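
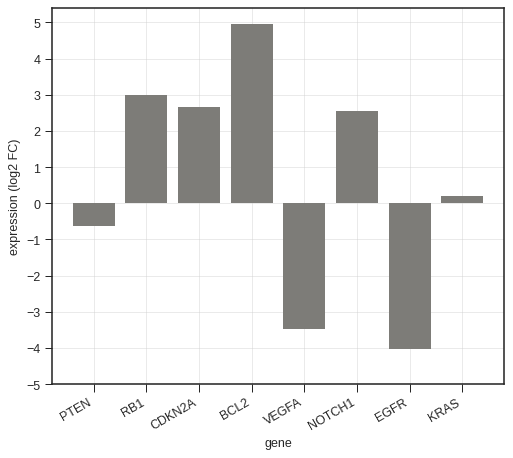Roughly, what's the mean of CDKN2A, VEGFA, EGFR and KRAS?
≈ -1

(3 + -3 + -4 + 0) / 4 ≈ -1.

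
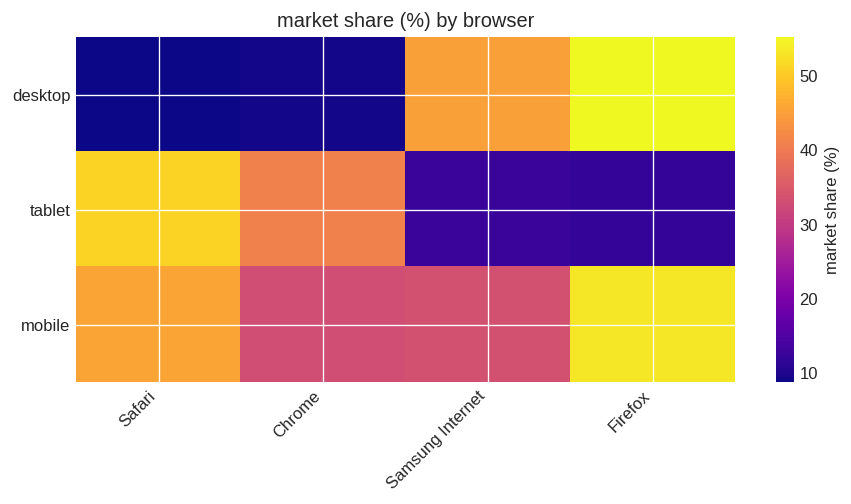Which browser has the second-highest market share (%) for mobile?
Top 3 for mobile: Firefox ≈ 55, Safari ≈ 45, Samsung Internet ≈ 35.

Safari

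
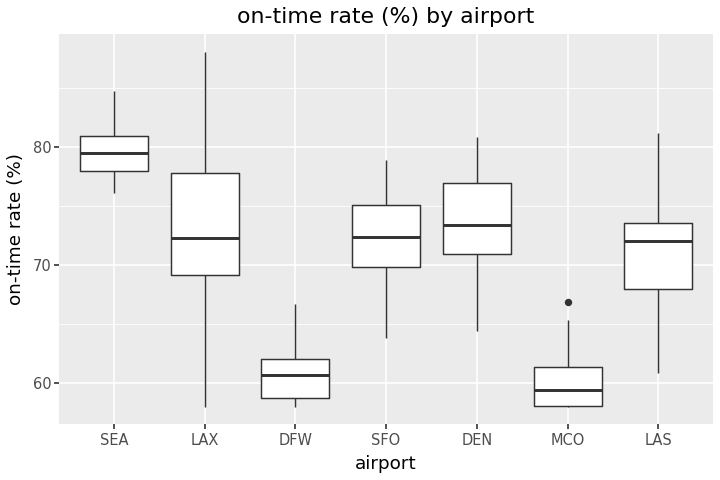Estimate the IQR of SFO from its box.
≈ 6

Q3 ≈ 76, Q1 ≈ 70; IQR ≈ 6.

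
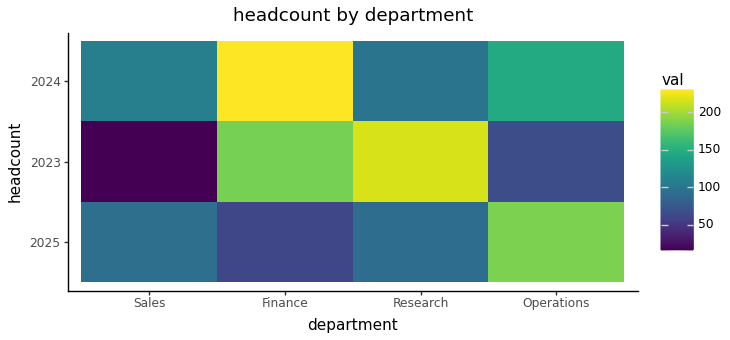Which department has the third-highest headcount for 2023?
Top 4 for 2023: Research ≈ 220, Finance ≈ 180, Operations ≈ 60, Sales ≈ 20.

Operations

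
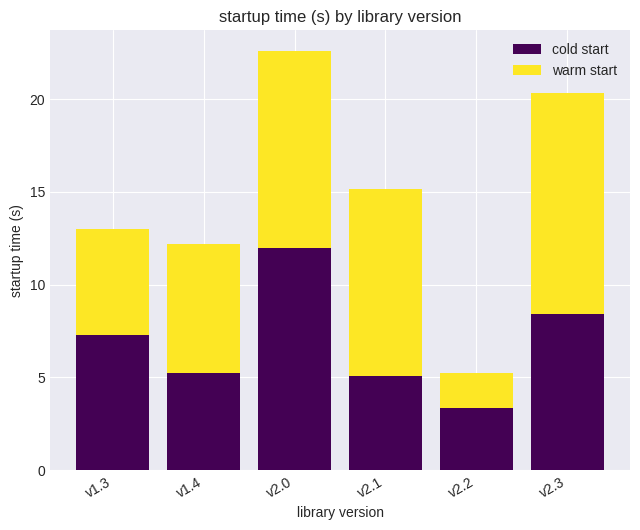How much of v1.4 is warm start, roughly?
warm start top ≈ 12, bottom ≈ 6; segment ≈ 6.

≈ 6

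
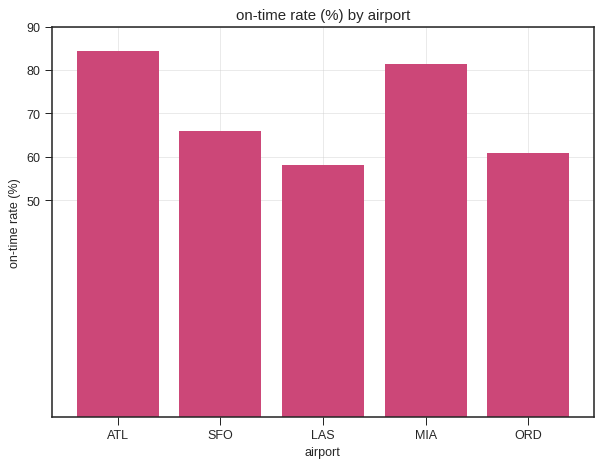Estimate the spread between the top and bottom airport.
Max ATL ≈ 80, min LAS ≈ 60; range ≈ 20.

≈ 20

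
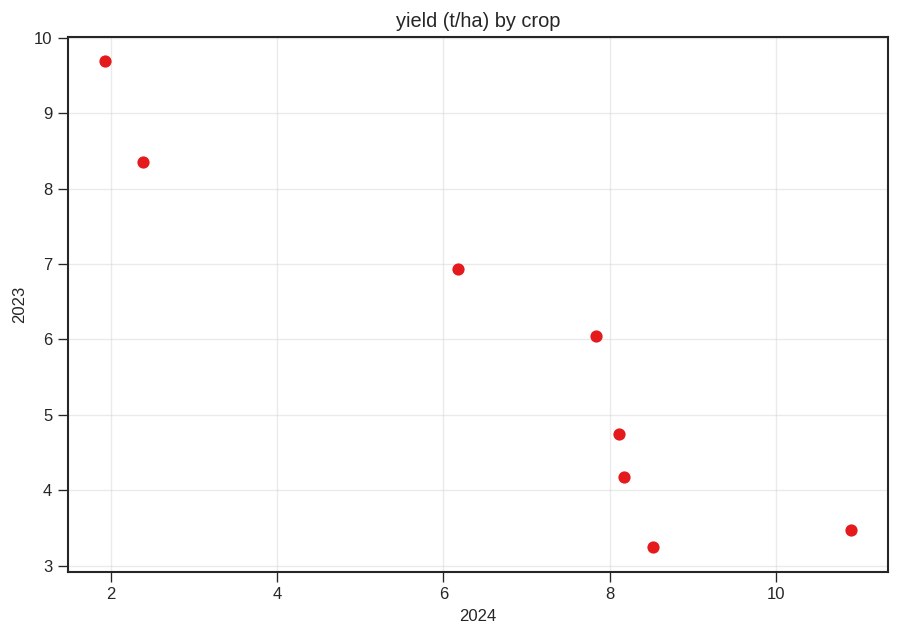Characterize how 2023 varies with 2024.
Points are negatively correlated; strong (|r| ≈ 0.9).

negative, strong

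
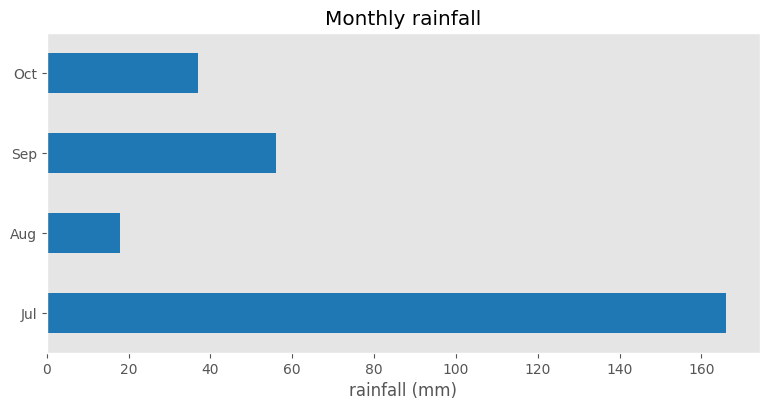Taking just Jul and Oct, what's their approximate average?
(160 + 40) / 2 ≈ 100.

≈ 100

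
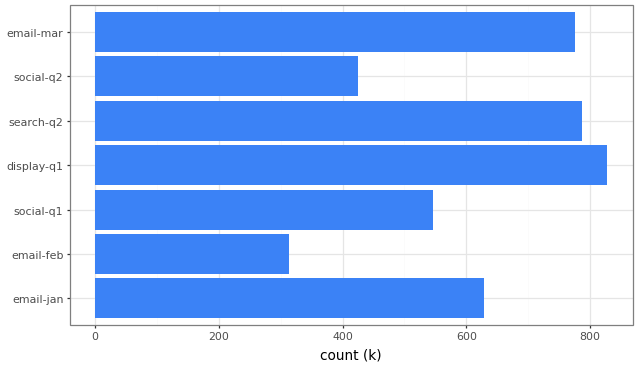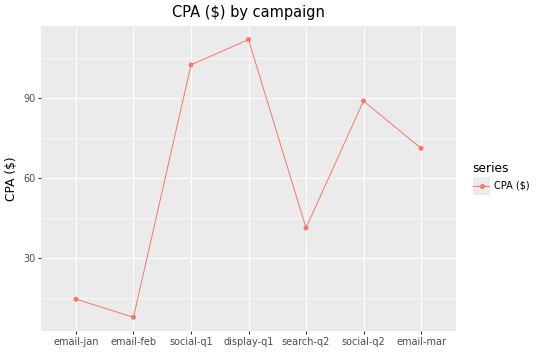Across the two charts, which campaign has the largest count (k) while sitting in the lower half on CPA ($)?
search-q2

Chart 2 median CPA ($) ≈ 80; below-median campaigns: email-jan, email-feb, search-q2. Among those, search-q2 has the highest count (k) (≈ 800).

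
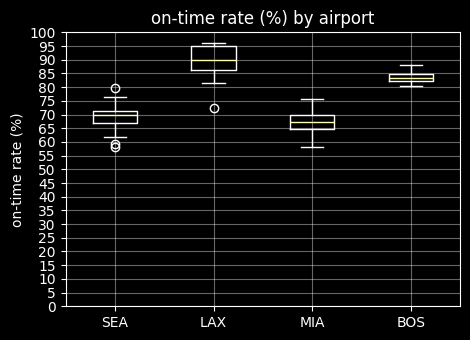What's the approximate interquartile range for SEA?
Q3 ≈ 70, Q1 ≈ 65; IQR ≈ 5.

≈ 5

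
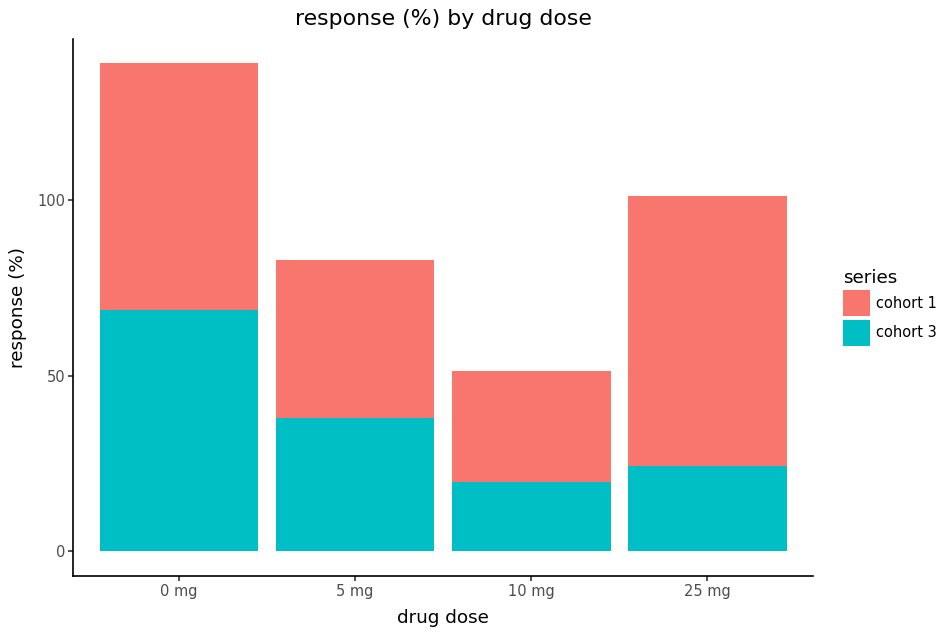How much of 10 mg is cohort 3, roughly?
cohort 3 top ≈ 20, bottom ≈ 0; segment ≈ 20.

≈ 20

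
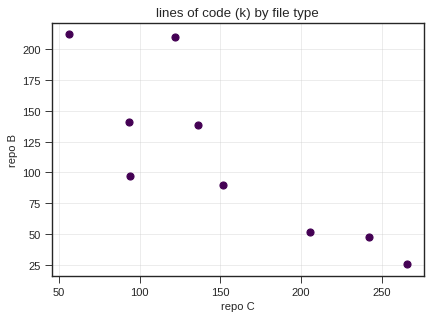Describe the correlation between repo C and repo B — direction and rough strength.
Points are negatively correlated; strong (|r| ≈ 0.8).

negative, strong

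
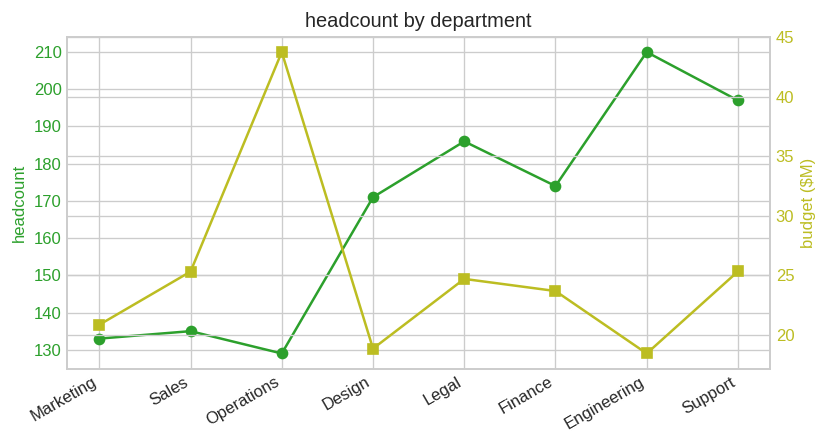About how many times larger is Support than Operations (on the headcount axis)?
≈ 1.54×

Support ≈ 200, Operations ≈ 130; 200/130 ≈ 1.54.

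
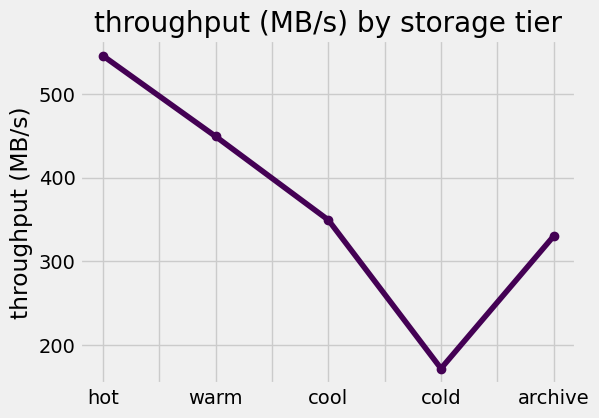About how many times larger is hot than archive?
≈ 1.57×

hot ≈ 550, archive ≈ 350; 550/350 ≈ 1.57.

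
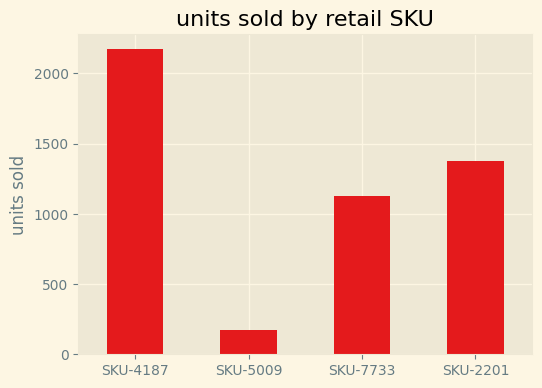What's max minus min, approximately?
≈ 2000

Max SKU-4187 ≈ 2200, min SKU-5009 ≈ 200; range ≈ 2000.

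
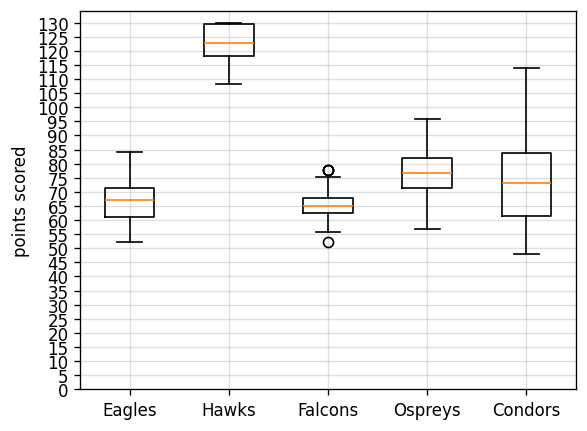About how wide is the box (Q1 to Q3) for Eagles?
Q3 ≈ 70, Q1 ≈ 60; IQR ≈ 10.

≈ 10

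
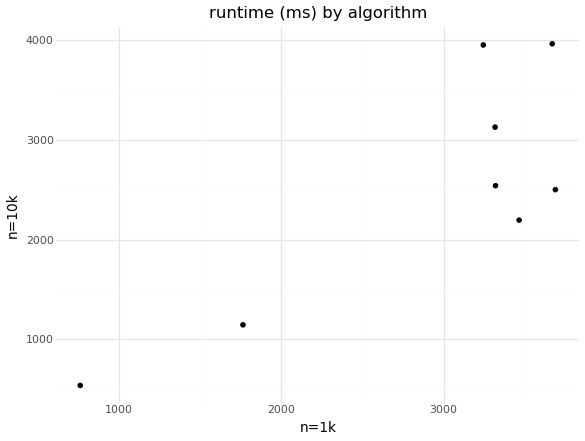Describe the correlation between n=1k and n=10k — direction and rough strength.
positive, strong

Points are positively correlated; strong (|r| ≈ 0.8).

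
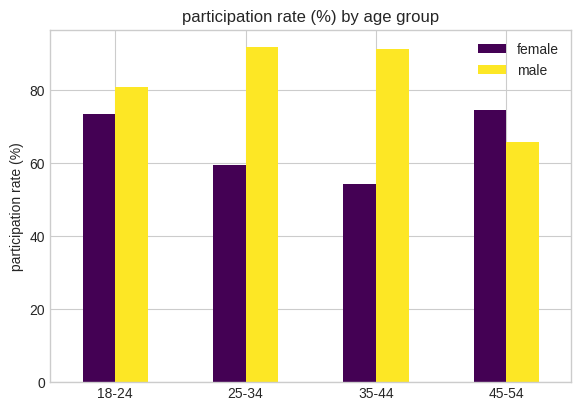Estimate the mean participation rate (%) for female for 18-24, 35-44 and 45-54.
≈ 63

(70 + 50 + 70) / 3 ≈ 63.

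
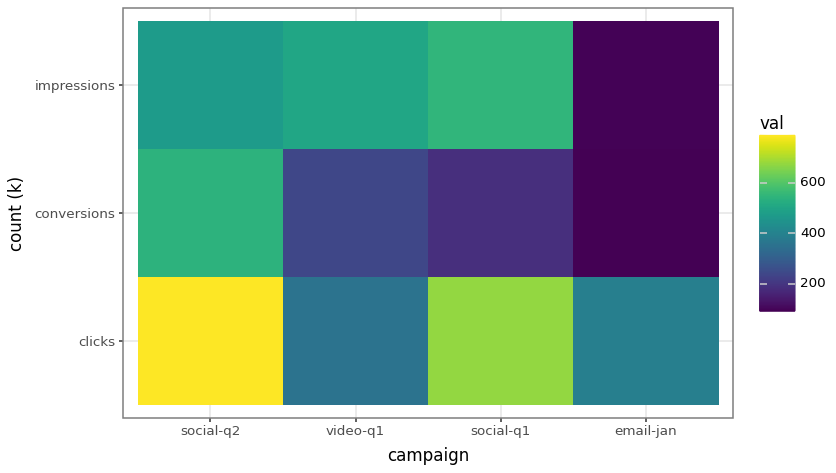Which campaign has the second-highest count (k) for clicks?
Top 3 for clicks: social-q2 ≈ 800, social-q1 ≈ 700, email-jan ≈ 400.

social-q1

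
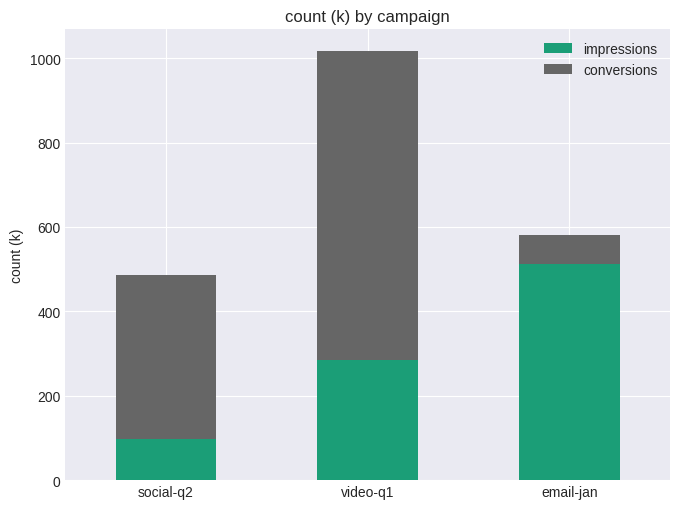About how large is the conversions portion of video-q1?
conversions top ≈ 1000, bottom ≈ 300; segment ≈ 700.

≈ 700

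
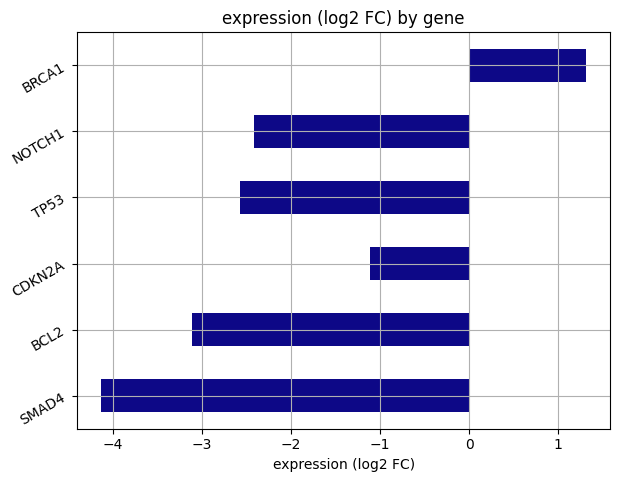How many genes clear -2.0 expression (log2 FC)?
Above -2.0: CDKN2A, BRCA1.

2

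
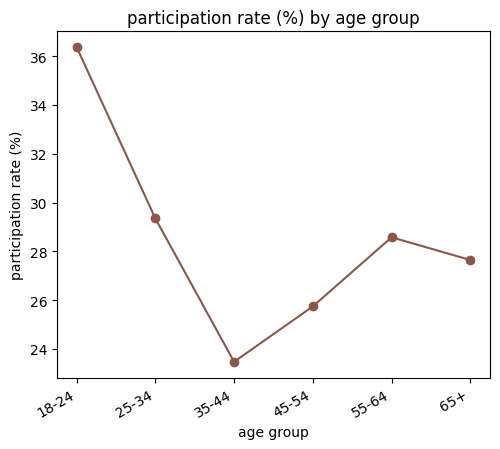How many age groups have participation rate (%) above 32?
Above 32: 18-24.

1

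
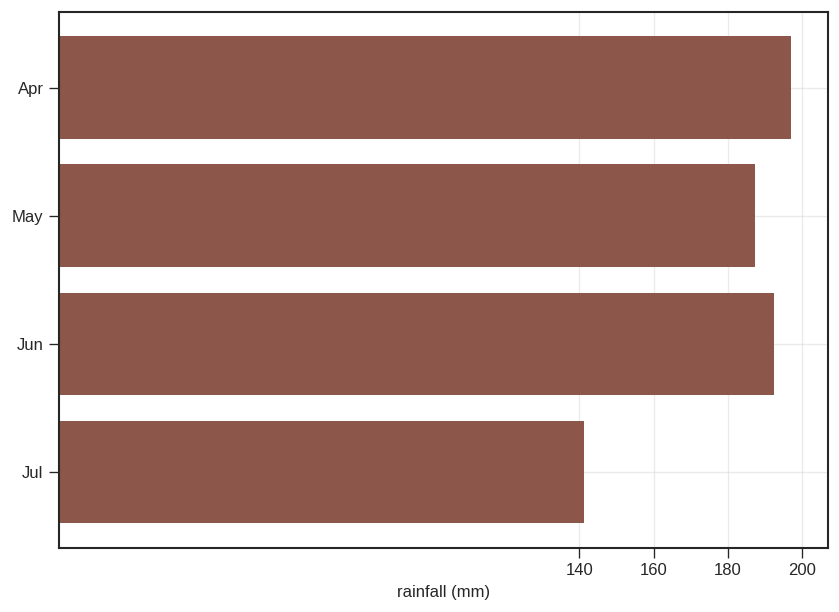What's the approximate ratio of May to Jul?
≈ 1.29×

May ≈ 180, Jul ≈ 140; 180/140 ≈ 1.29.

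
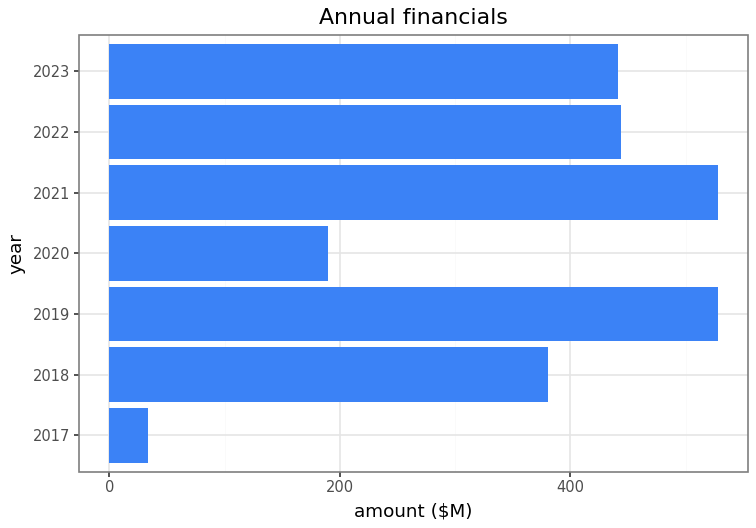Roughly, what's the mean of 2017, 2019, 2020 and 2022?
≈ 312

(50 + 550 + 200 + 450) / 4 ≈ 312.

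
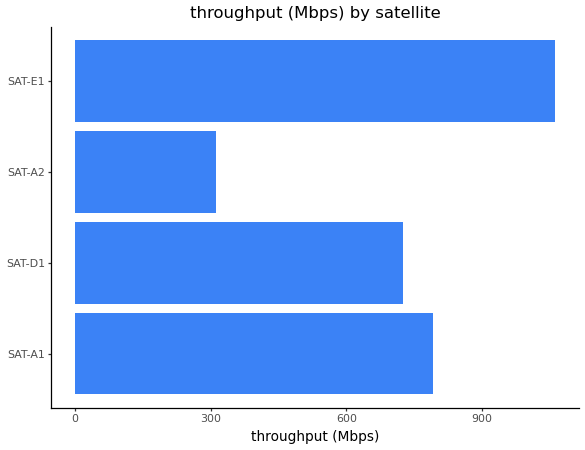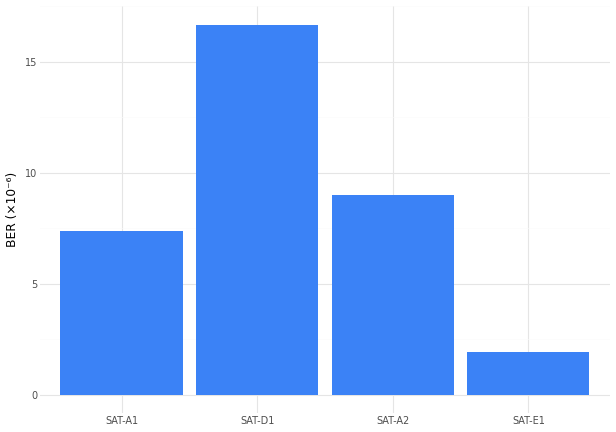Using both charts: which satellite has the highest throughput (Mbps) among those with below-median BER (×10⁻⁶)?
Chart 2 median BER (×10⁻⁶) ≈ 8; below-median satellites: SAT-A1, SAT-E1. Among those, SAT-E1 has the highest throughput (Mbps) (≈ 1100).

SAT-E1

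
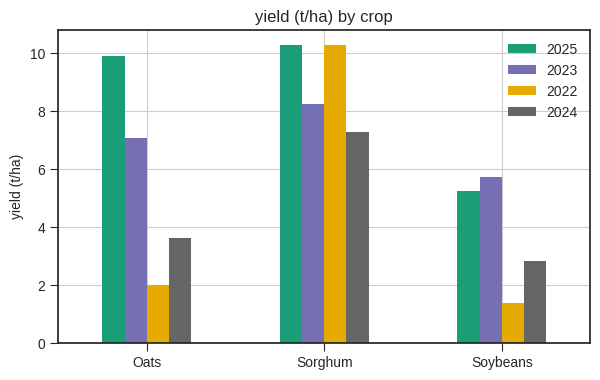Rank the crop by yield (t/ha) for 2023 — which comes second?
Top 3 for 2023: Sorghum ≈ 8, Oats ≈ 7, Soybeans ≈ 6.

Oats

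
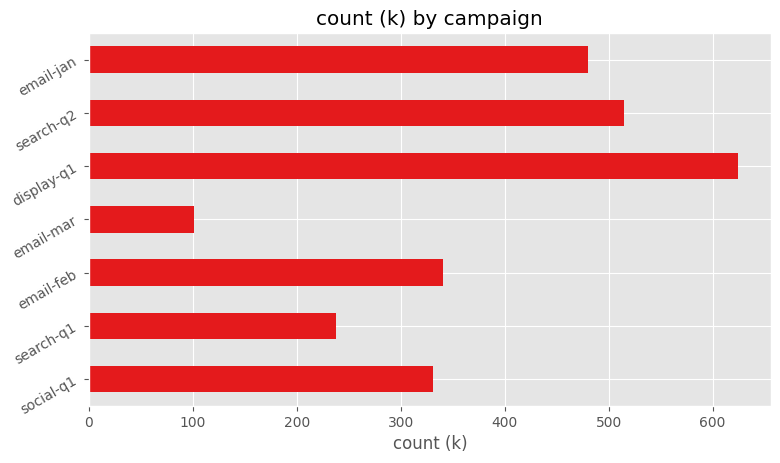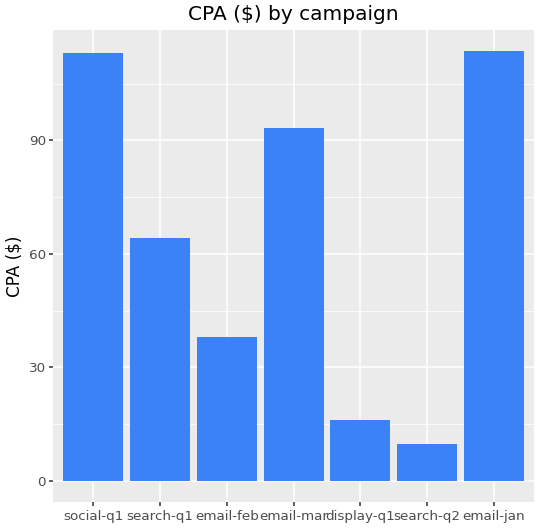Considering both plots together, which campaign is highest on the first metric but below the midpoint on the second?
Chart 2 median CPA ($) ≈ 60; below-median campaigns: email-feb, display-q1, search-q2. Among those, display-q1 has the highest count (k) (≈ 600).

display-q1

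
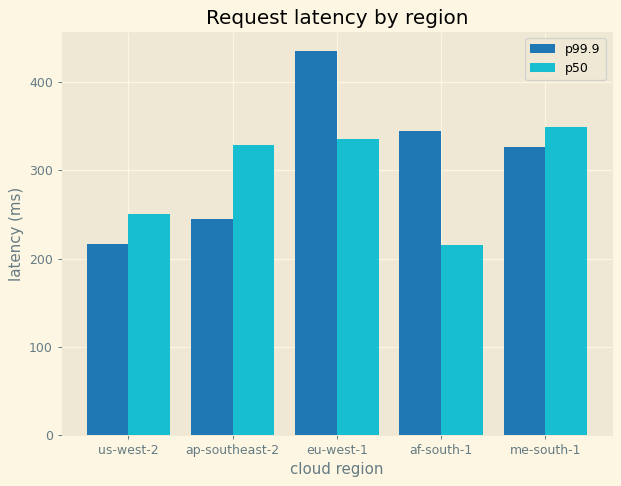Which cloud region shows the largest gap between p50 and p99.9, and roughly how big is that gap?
af-south-1, ≈ 150 ms

af-south-1: p50 ≈ 200, p99.9 ≈ 350 → gap ≈ 150. Next-largest (eu-west-1) is only ≈ 100.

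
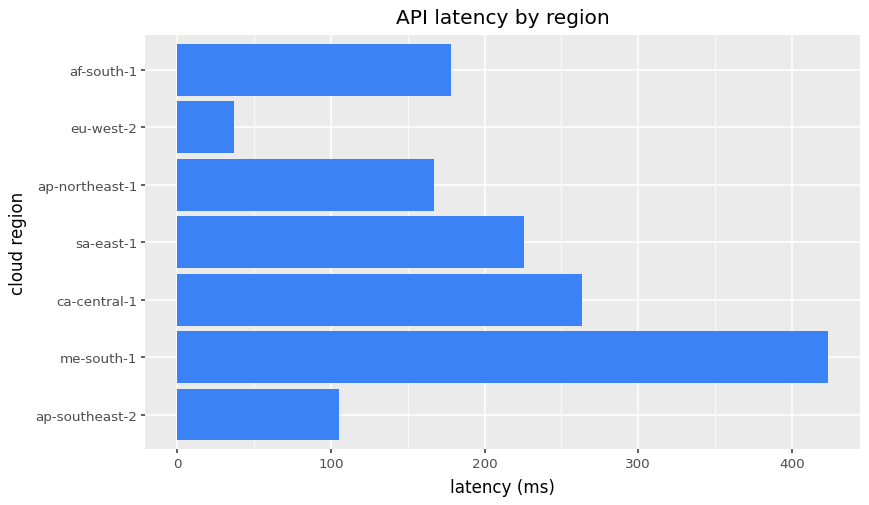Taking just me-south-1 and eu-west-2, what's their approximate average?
(400 + 50) / 2 ≈ 225.

≈ 225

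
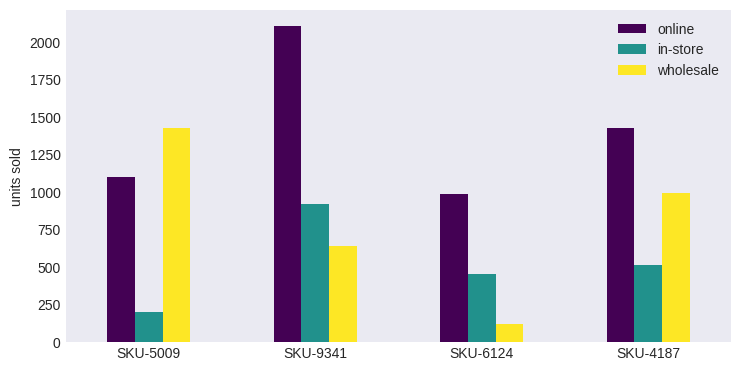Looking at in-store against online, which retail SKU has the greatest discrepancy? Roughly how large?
SKU-9341, ≈ 1200

SKU-9341: in-store ≈ 1000, online ≈ 2200 → gap ≈ 1200. Next-largest (SKU-4187) is only ≈ 800.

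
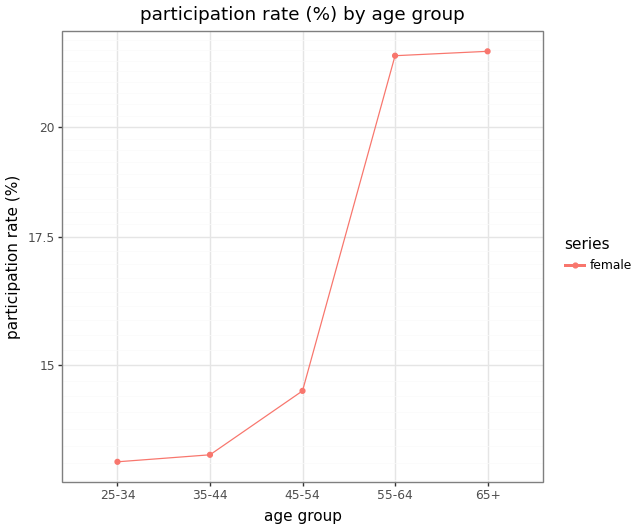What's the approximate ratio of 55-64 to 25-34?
≈ 1.69×

55-64 ≈ 22, 25-34 ≈ 13; 22/13 ≈ 1.69.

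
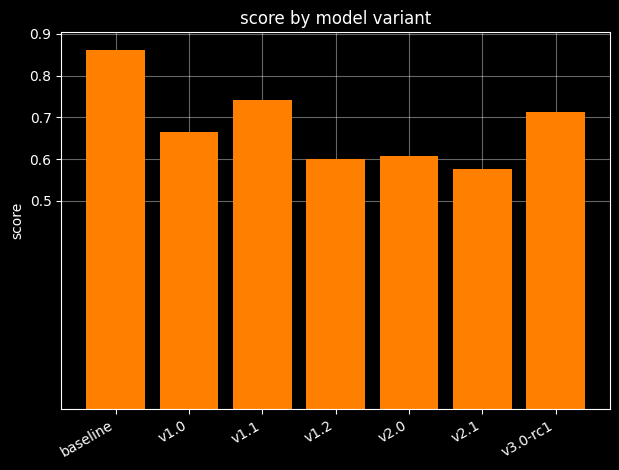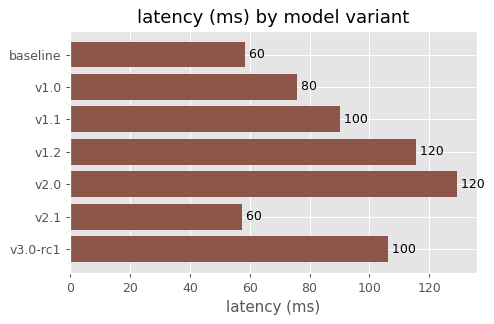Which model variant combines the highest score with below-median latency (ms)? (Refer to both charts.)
Chart 2 median latency (ms) ≈ 100; below-median model variants: baseline, v1.0, v2.1. Among those, baseline has the highest score (≈ 0.9).

baseline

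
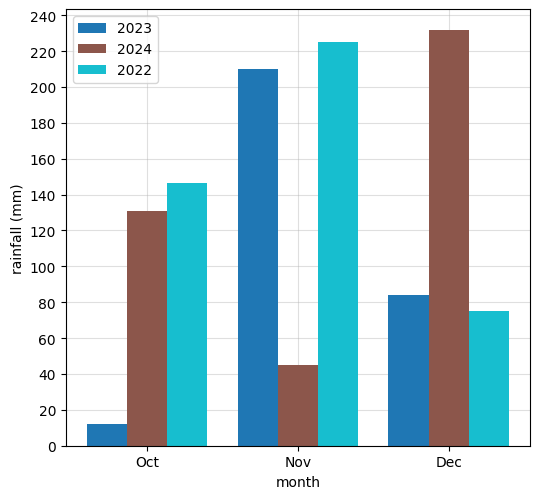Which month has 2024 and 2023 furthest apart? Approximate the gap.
Nov: 2024 ≈ 40, 2023 ≈ 220 → gap ≈ 180. Next-largest (Dec) is only ≈ 160.

Nov, ≈ 180 mm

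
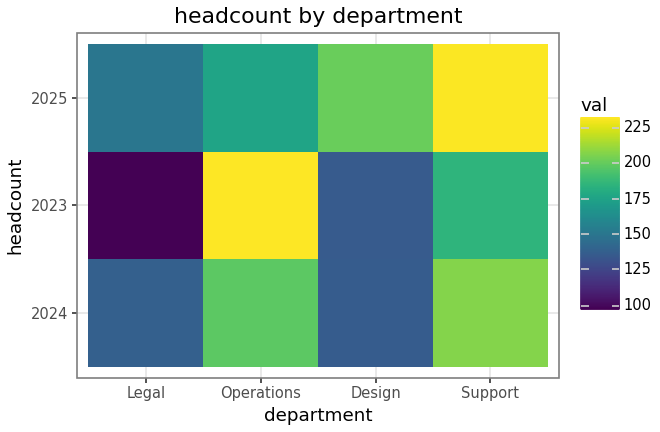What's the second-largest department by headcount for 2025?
Top 3 for 2025: Support ≈ 240, Design ≈ 200, Operations ≈ 180.

Design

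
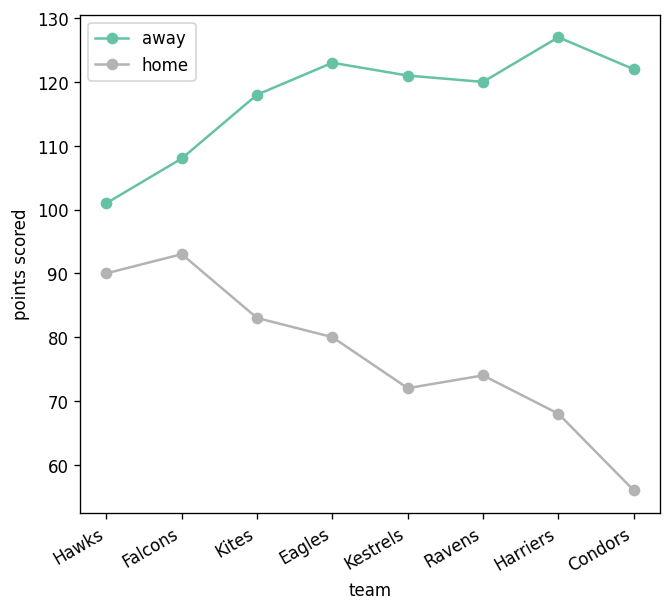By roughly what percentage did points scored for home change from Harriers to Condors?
≈ -14.3%

Harriers ≈ 70, Condors ≈ 60; (60 − 70) / 70 ≈ -14.3%.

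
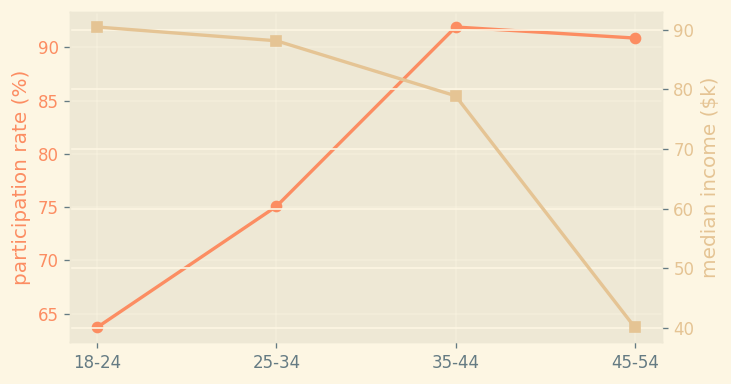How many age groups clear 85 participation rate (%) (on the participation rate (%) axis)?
Above 85: 35-44, 45-54.

2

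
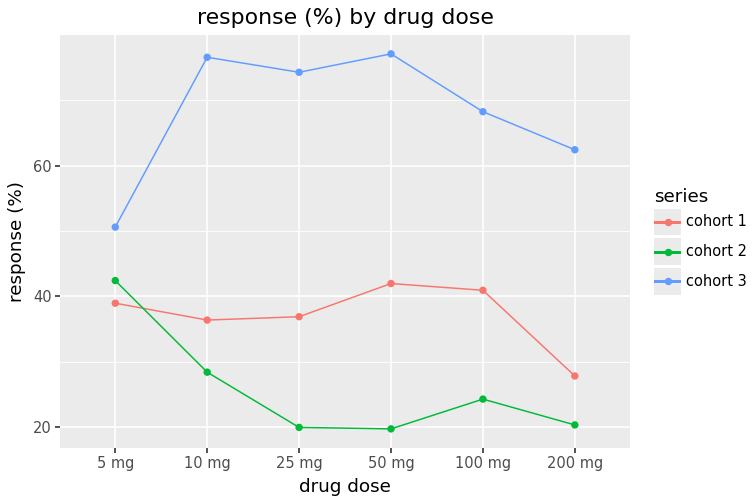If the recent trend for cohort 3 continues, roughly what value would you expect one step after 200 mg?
≈ 52.5

Last three: 75, 70, 60 → slope ≈ -7.5/step → next ≈ 52.5.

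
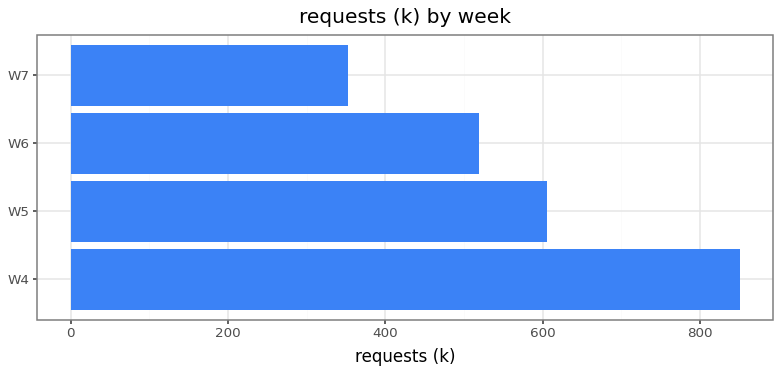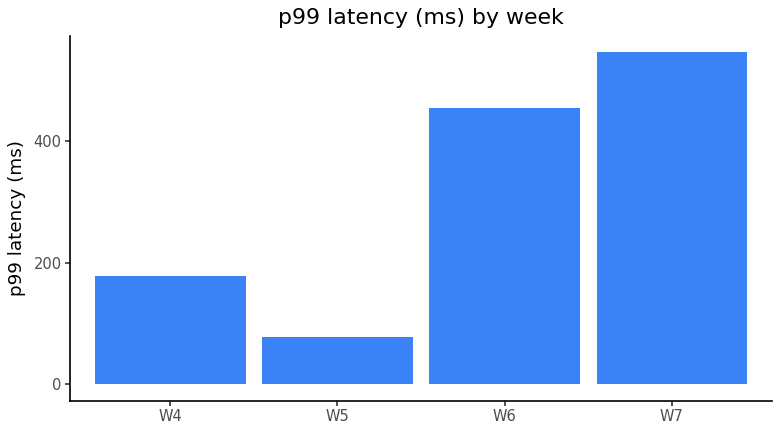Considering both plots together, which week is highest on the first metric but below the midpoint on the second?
W4

Chart 2 median p99 latency (ms) ≈ 300; below-median weeks: W4, W5. Among those, W4 has the highest requests (k) (≈ 900).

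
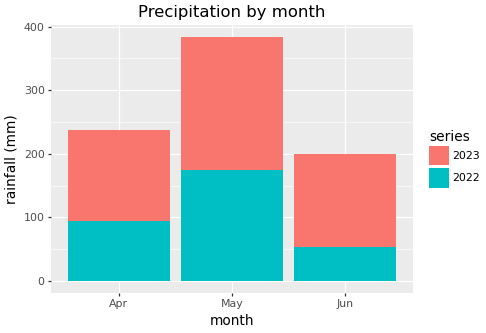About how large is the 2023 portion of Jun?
≈ 150

2023 top ≈ 200, bottom ≈ 50; segment ≈ 150.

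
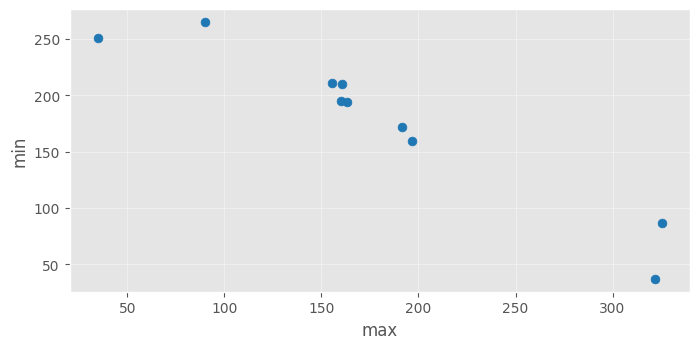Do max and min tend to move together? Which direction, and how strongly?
Points are negatively correlated; strong (|r| ≈ 1.0).

negative, strong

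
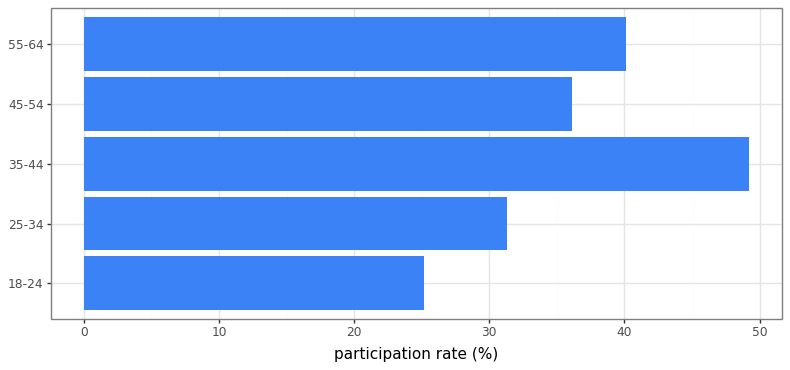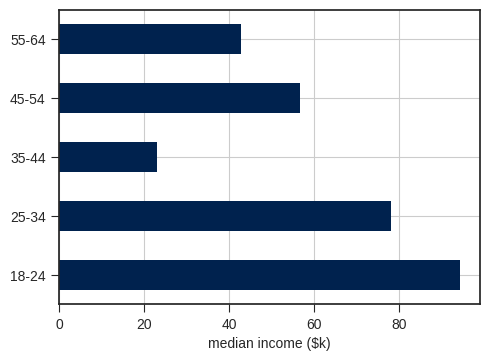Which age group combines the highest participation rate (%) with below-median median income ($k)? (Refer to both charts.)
35-44

Chart 2 median median income ($k) ≈ 60; below-median age groups: 35-44, 55-64. Among those, 35-44 has the highest participation rate (%) (≈ 50).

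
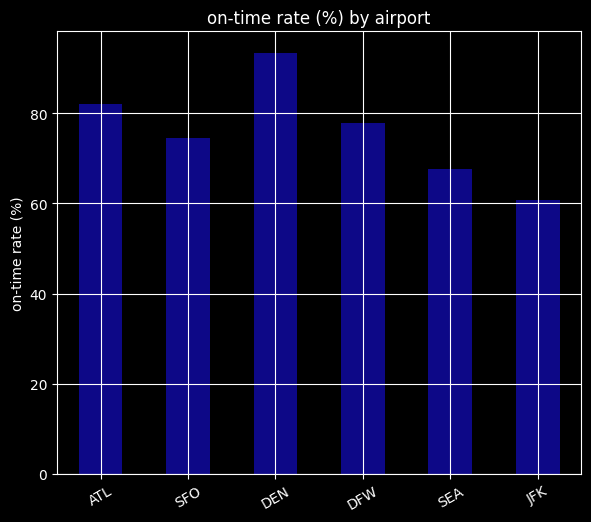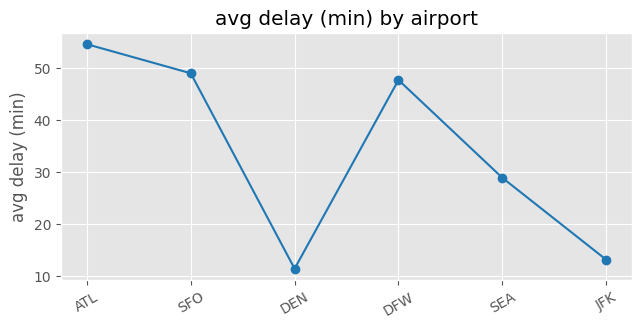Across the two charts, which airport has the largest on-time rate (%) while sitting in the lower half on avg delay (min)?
Chart 2 median avg delay (min) ≈ 40; below-median airports: DEN, SEA, JFK. Among those, DEN has the highest on-time rate (%) (≈ 90).

DEN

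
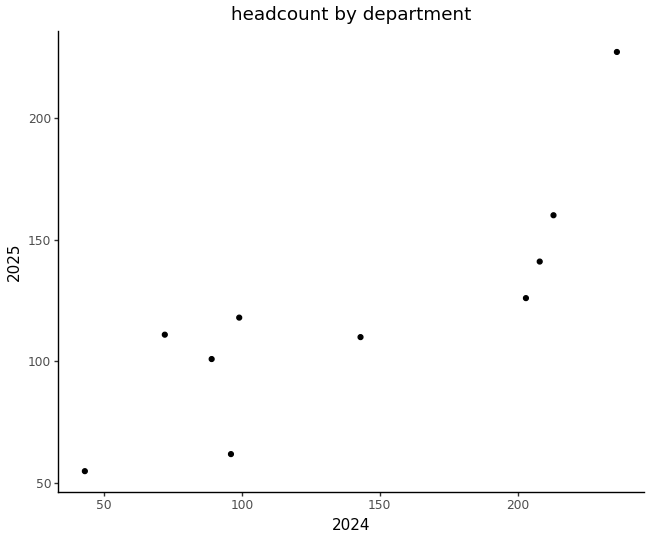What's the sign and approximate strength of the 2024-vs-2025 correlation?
Points are positively correlated; strong (|r| ≈ 0.8).

positive, strong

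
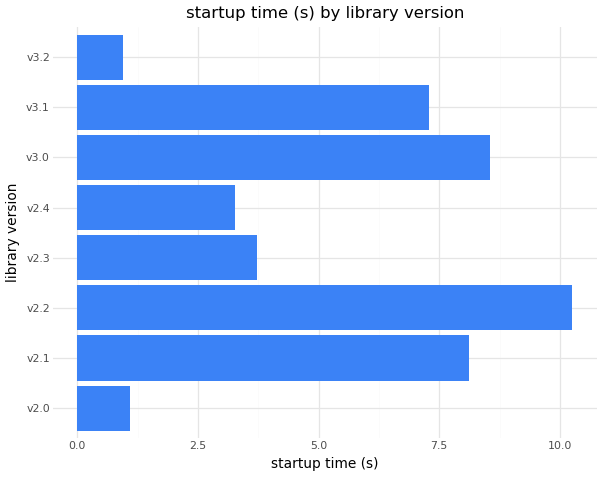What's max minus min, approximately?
Max v2.2 ≈ 10, min v3.2 ≈ 1; range ≈ 9.

≈ 9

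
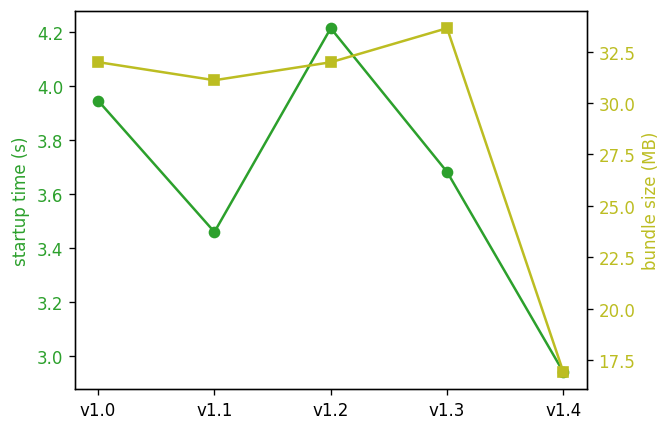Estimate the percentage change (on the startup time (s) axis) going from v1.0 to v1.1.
v1.0 ≈ 4.0, v1.1 ≈ 3.4; (3.4 − 4.0) / 4.0 ≈ -15%.

≈ -15%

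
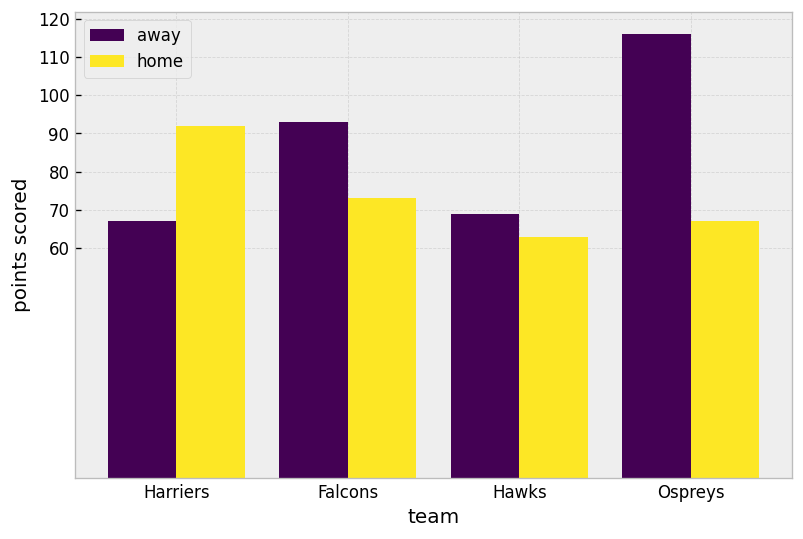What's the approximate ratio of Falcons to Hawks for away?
≈ 1.29×

Falcons ≈ 90, Hawks ≈ 70; 90/70 ≈ 1.29.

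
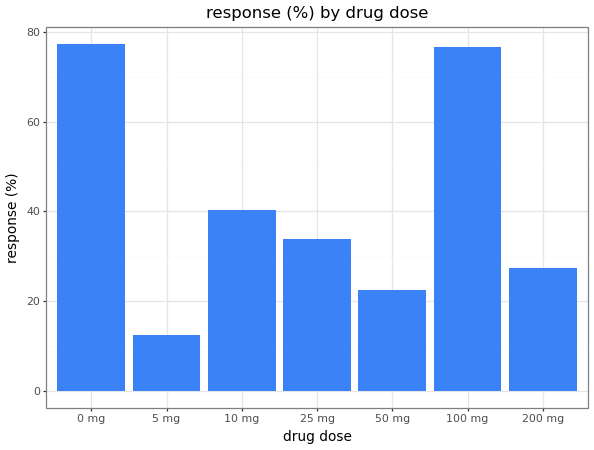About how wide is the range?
≈ 70

Max 0 mg ≈ 80, min 5 mg ≈ 10; range ≈ 70.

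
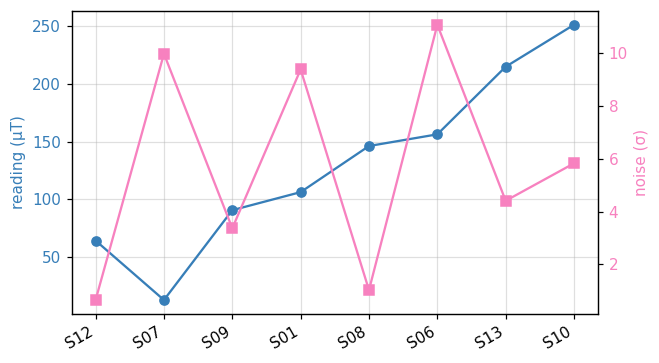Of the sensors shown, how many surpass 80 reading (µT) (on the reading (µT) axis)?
Above 80: S09, S01, S08, S06, S13, S10.

6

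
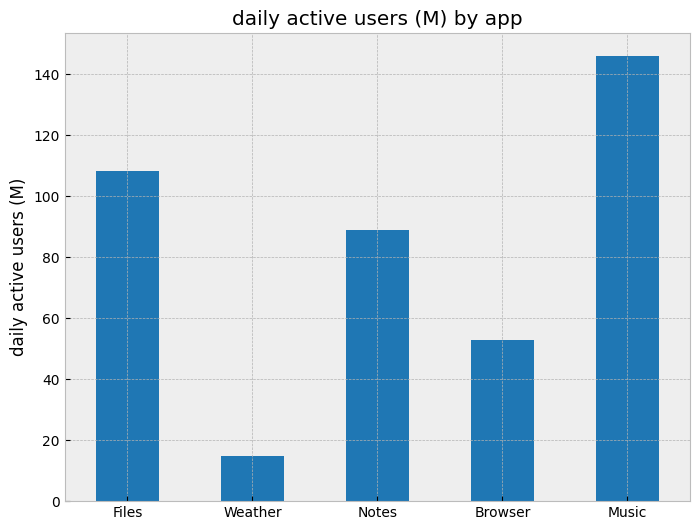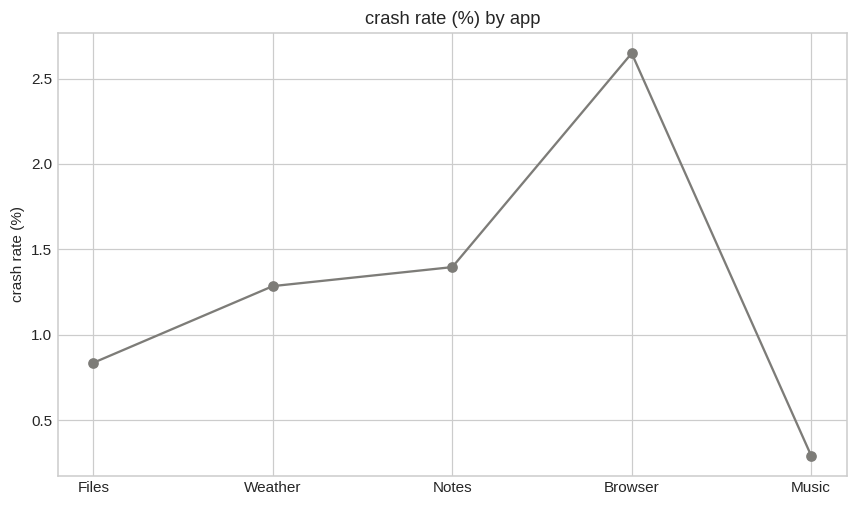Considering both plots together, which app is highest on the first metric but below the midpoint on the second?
Chart 2 median crash rate (%) ≈ 1.5; below-median apps: Files, Music. Among those, Music has the highest daily active users (M) (≈ 140).

Music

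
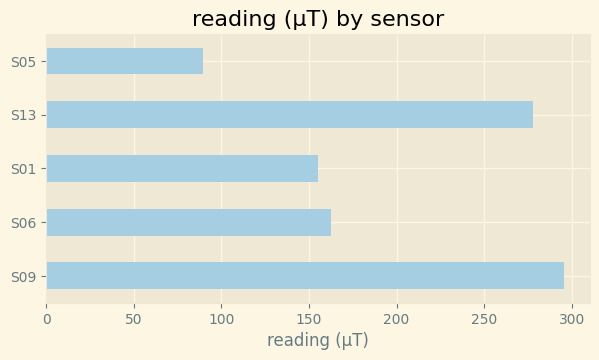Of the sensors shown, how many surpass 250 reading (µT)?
2

Above 250: S09, S13.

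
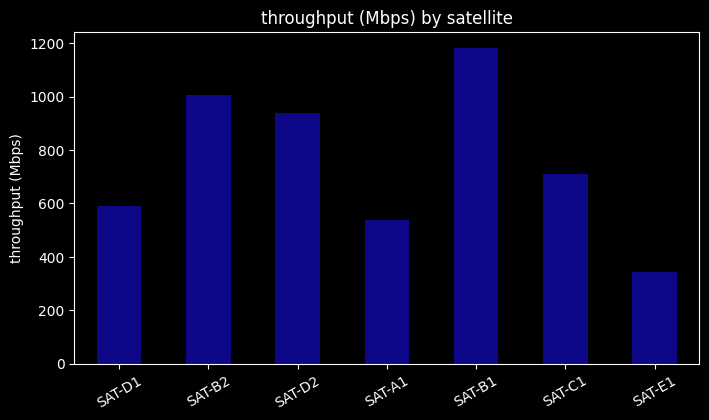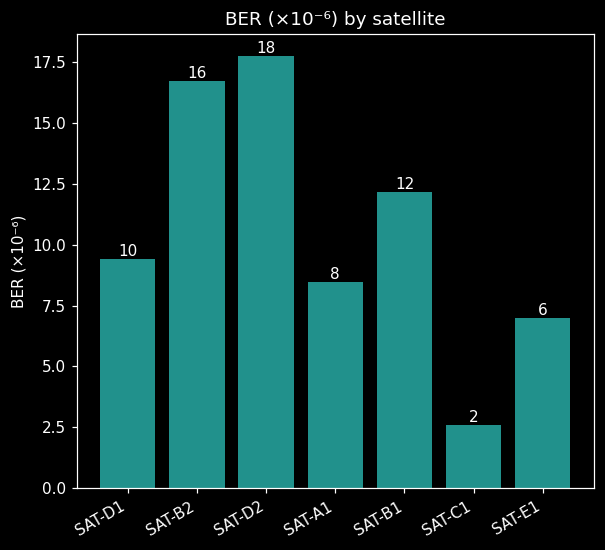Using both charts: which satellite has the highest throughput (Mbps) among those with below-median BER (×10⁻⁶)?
Chart 2 median BER (×10⁻⁶) ≈ 10; below-median satellites: SAT-A1, SAT-C1, SAT-E1. Among those, SAT-C1 has the highest throughput (Mbps) (≈ 800).

SAT-C1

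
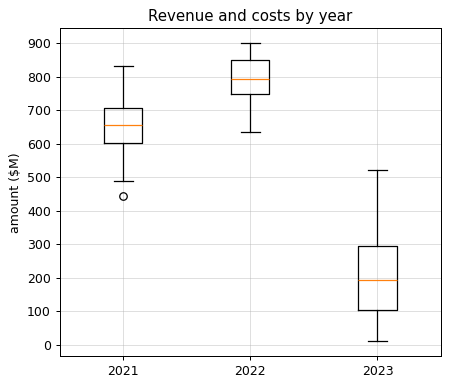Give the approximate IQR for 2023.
≈ 200

Q3 ≈ 300, Q1 ≈ 100; IQR ≈ 200.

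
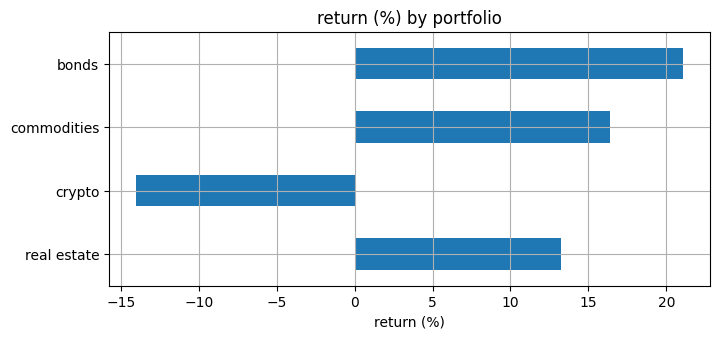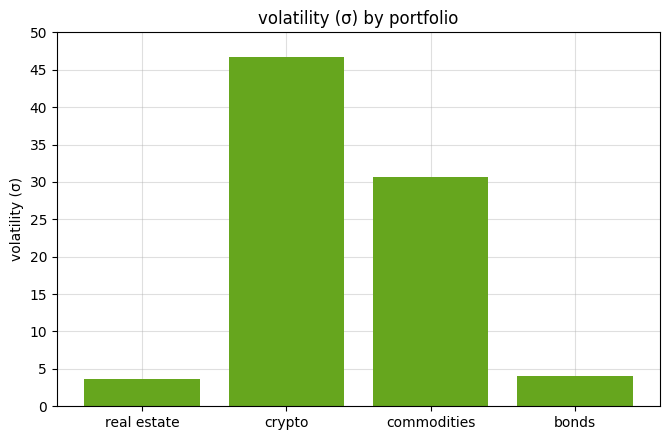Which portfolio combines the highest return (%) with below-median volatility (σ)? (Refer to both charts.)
bonds

Chart 2 median volatility (σ) ≈ 15; below-median portfolios: real estate, bonds. Among those, bonds has the highest return (%) (≈ 22).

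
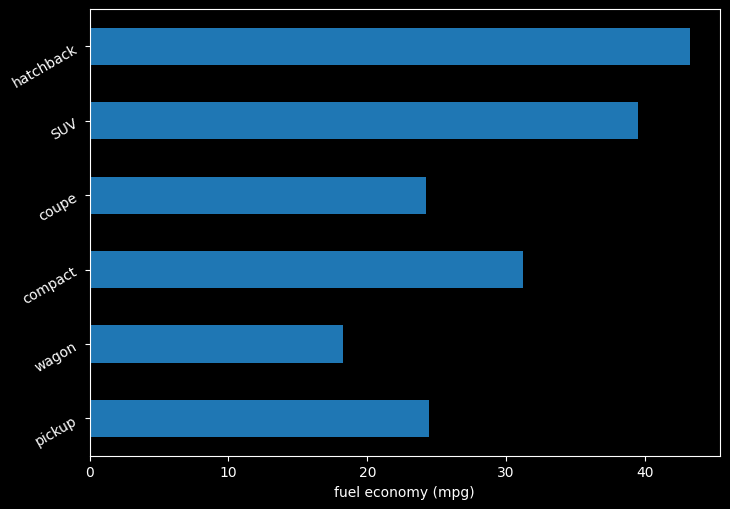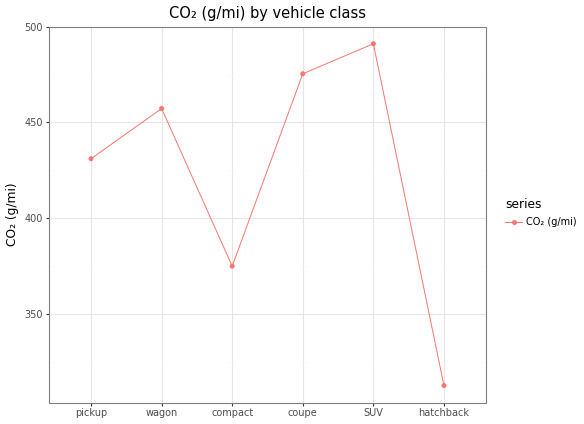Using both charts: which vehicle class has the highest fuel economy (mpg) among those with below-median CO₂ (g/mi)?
hatchback

Chart 2 median CO₂ (g/mi) ≈ 450; below-median vehicle classes: pickup, compact, hatchback. Among those, hatchback has the highest fuel economy (mpg) (≈ 45).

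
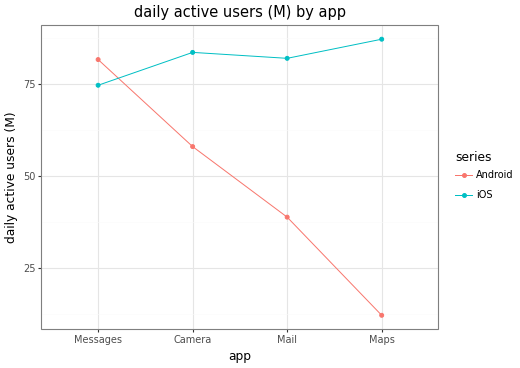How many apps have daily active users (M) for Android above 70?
1

Above 70: Messages.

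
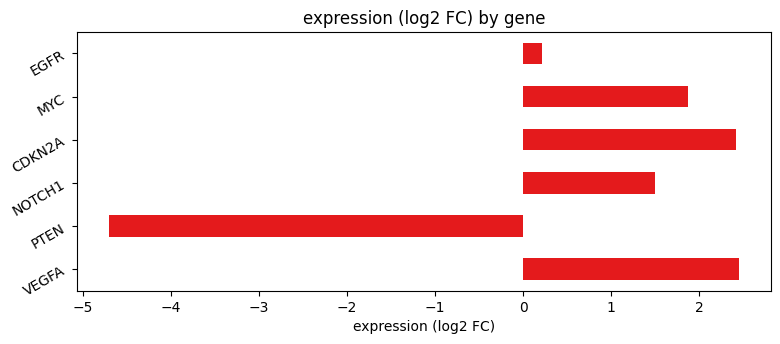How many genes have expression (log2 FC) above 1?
Above 1: VEGFA, NOTCH1, CDKN2A, MYC.

4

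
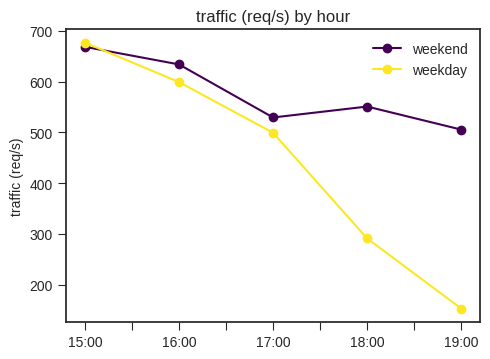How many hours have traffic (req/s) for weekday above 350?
Above 350: 15:00, 16:00, 17:00.

3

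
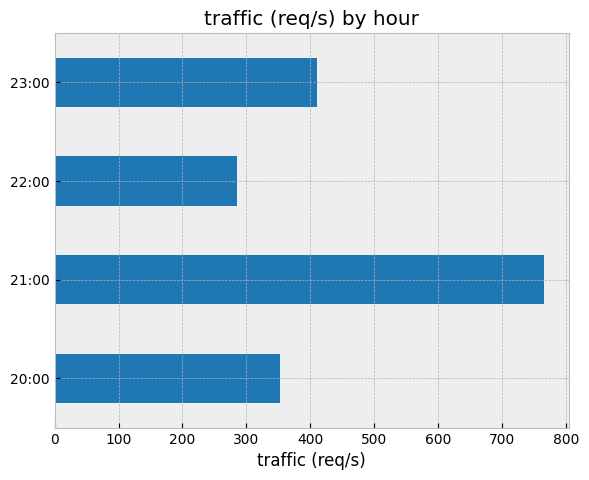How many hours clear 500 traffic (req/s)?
1

Above 500: 21:00.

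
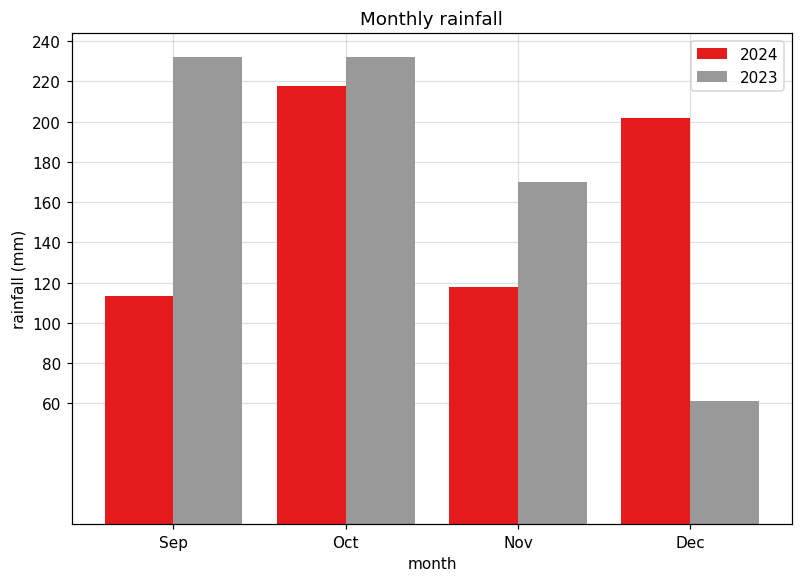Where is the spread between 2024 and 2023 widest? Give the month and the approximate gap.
Dec, ≈ 140 mm

Dec: 2024 ≈ 200, 2023 ≈ 60 → gap ≈ 140. Next-largest (Sep) is only ≈ 120.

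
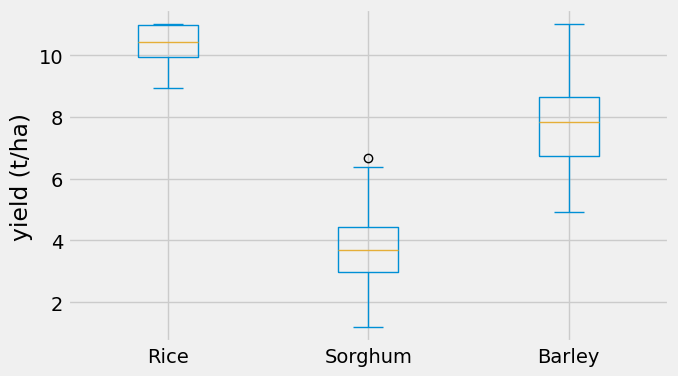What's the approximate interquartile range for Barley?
Q3 ≈ 9, Q1 ≈ 7; IQR ≈ 2.

≈ 2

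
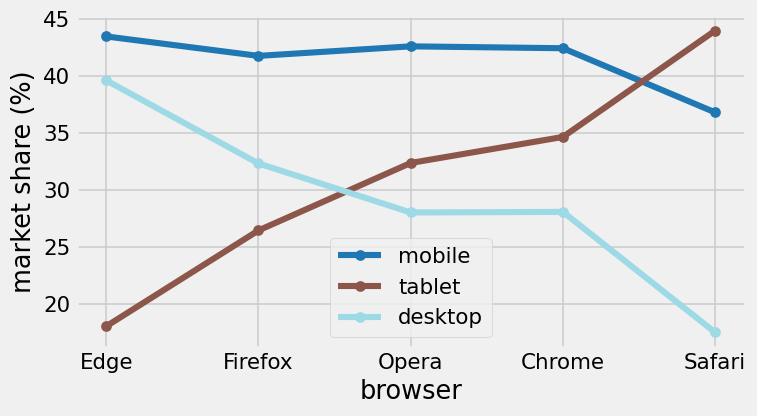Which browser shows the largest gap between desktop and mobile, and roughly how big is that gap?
Safari: desktop ≈ 15, mobile ≈ 35 → gap ≈ 20. Next-largest (Opera) is only ≈ 15.

Safari, ≈ 20 %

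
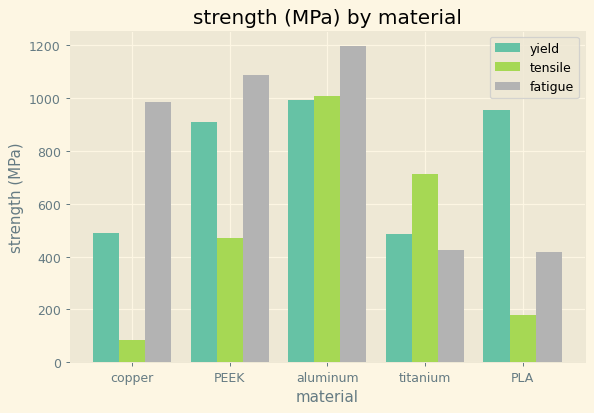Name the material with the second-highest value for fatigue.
PEEK

Top 3 for fatigue: aluminum ≈ 1200, PEEK ≈ 1100, copper ≈ 1000.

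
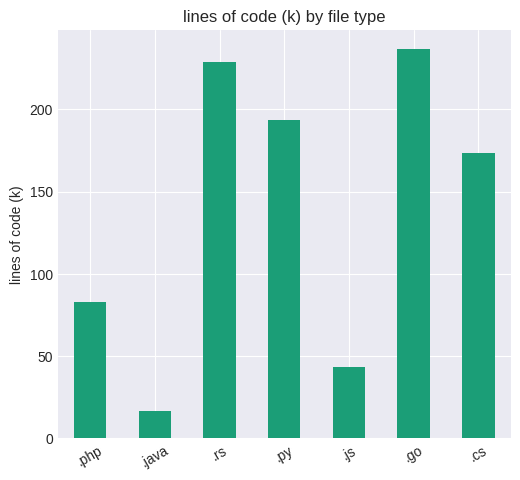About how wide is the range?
Max .go ≈ 240, min .java ≈ 20; range ≈ 220.

≈ 220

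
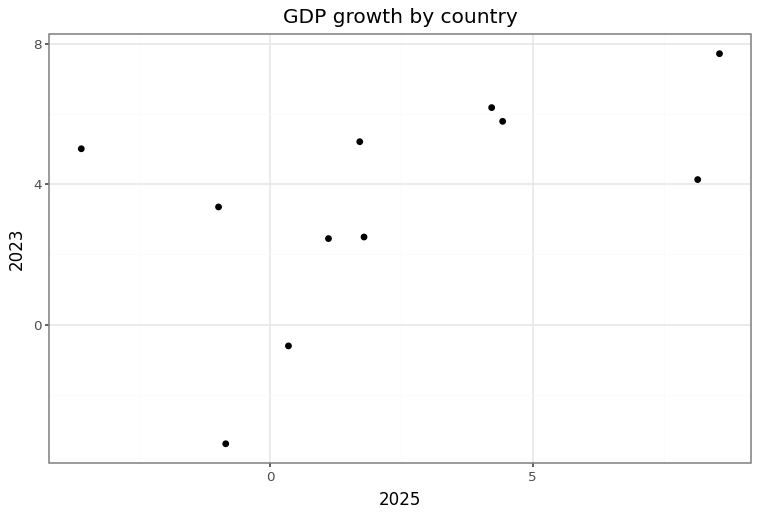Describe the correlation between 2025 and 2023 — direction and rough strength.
Points are positively correlated; moderate (|r| ≈ 0.5).

positive, moderate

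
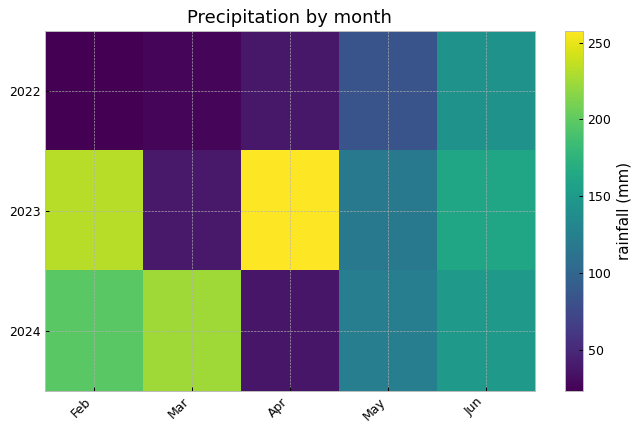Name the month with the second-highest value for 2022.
Top 3 for 2022: Jun ≈ 140, May ≈ 80, Apr ≈ 40.

May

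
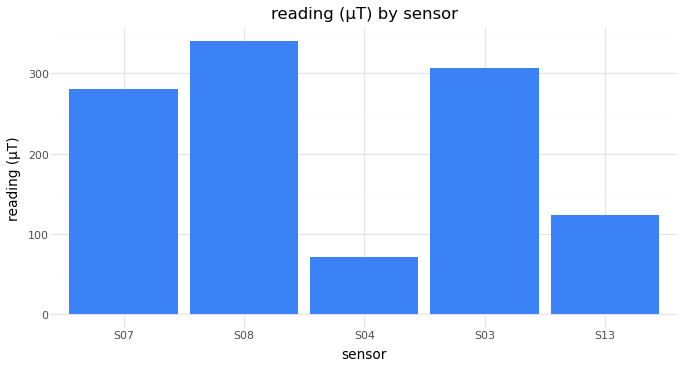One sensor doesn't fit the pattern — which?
S04 ≈ 50; the rest sit between ≈ 100 and ≈ 350.

S04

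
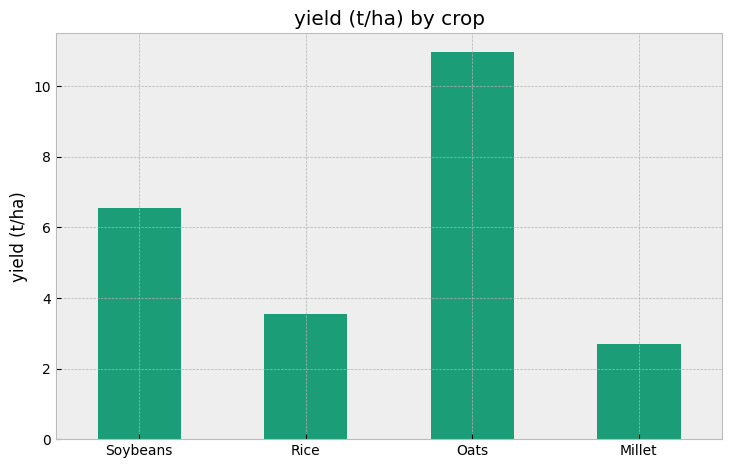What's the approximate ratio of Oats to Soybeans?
≈ 1.57×

Oats ≈ 11, Soybeans ≈ 7; 11/7 ≈ 1.57.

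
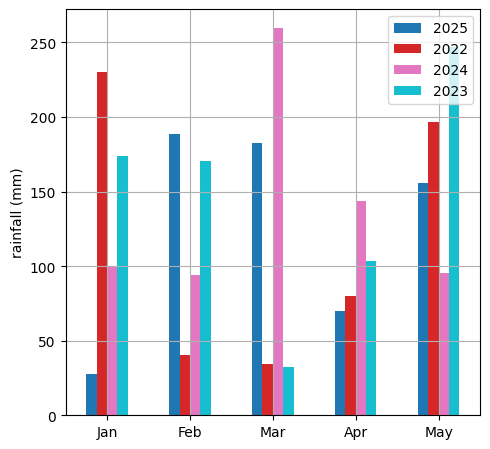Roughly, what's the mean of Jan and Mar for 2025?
≈ 100

(25 + 175) / 2 ≈ 100.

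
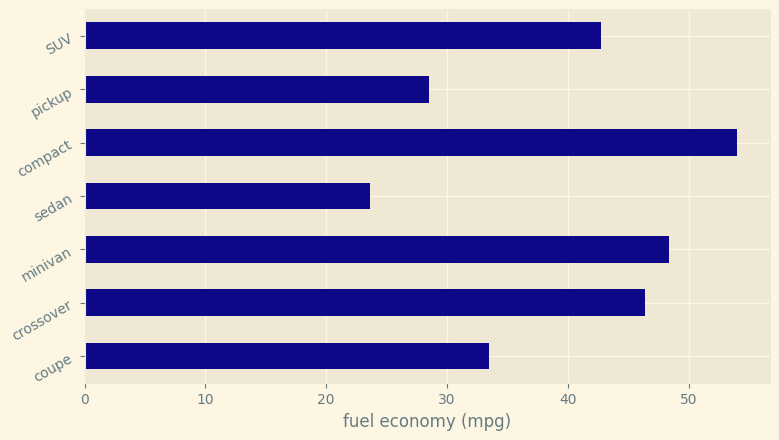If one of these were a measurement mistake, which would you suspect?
sedan

sedan ≈ 25; the rest sit between ≈ 30 and ≈ 55.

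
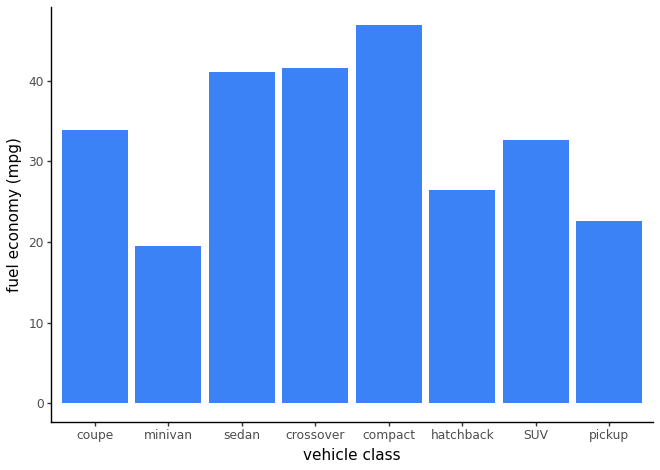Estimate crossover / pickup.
≈ 1.6×

crossover ≈ 40, pickup ≈ 25; 40/25 ≈ 1.6.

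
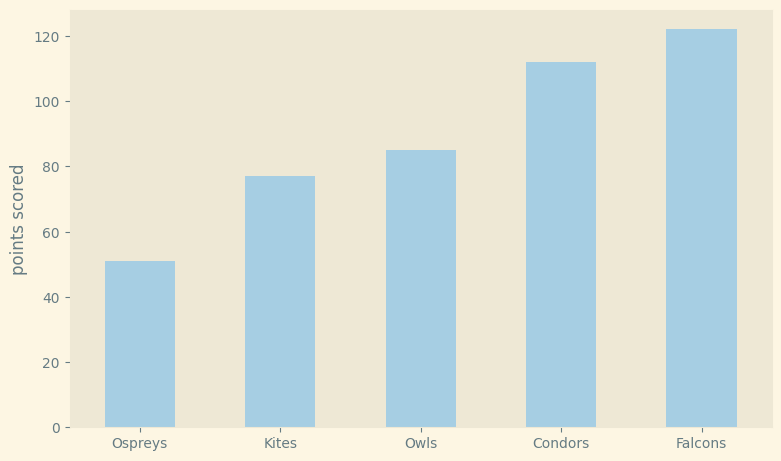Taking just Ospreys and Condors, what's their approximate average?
≈ 90

(60 + 120) / 2 ≈ 90.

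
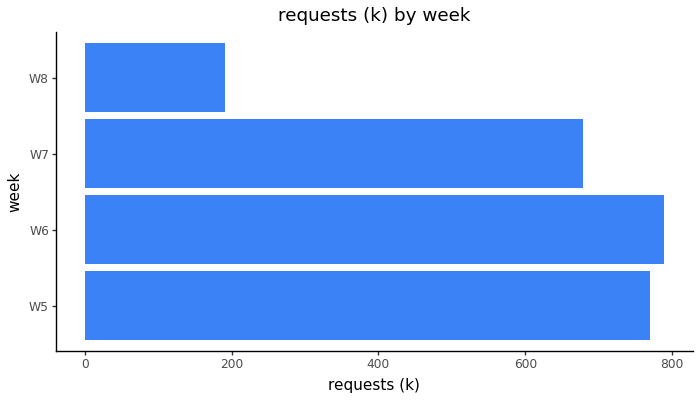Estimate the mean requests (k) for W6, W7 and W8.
≈ 567

(800 + 700 + 200) / 3 ≈ 567.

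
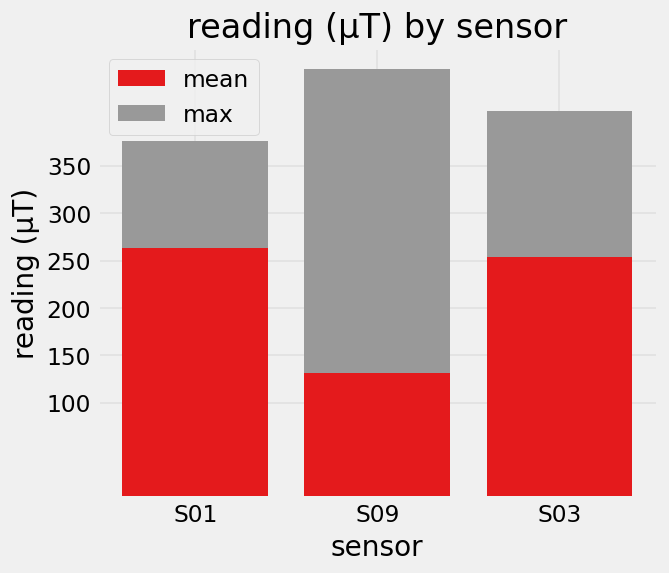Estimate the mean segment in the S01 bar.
mean top ≈ 250, bottom ≈ 0; segment ≈ 250.

≈ 250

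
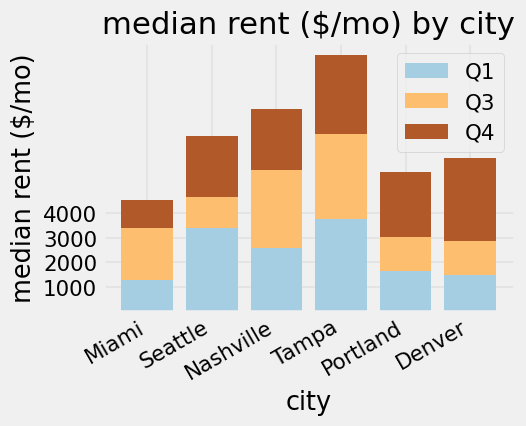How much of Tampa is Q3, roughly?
≈ 3000

Q3 top ≈ 7000, bottom ≈ 4000; segment ≈ 3000.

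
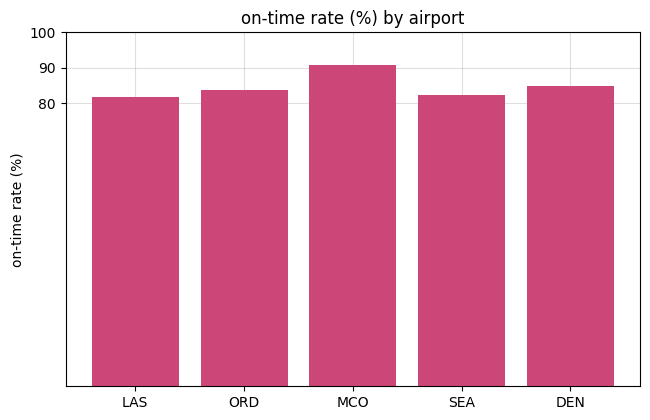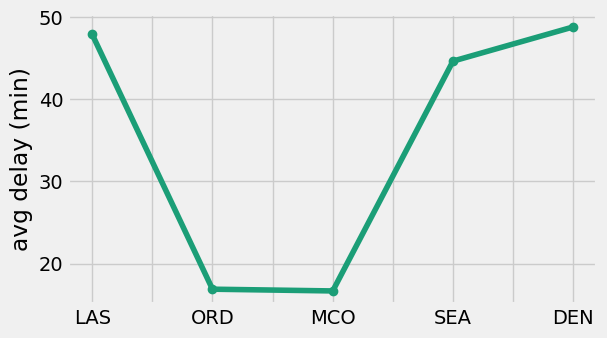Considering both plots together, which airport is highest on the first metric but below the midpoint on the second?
Chart 2 median avg delay (min) ≈ 45; below-median airports: ORD, MCO. Among those, MCO has the highest on-time rate (%) (≈ 90).

MCO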